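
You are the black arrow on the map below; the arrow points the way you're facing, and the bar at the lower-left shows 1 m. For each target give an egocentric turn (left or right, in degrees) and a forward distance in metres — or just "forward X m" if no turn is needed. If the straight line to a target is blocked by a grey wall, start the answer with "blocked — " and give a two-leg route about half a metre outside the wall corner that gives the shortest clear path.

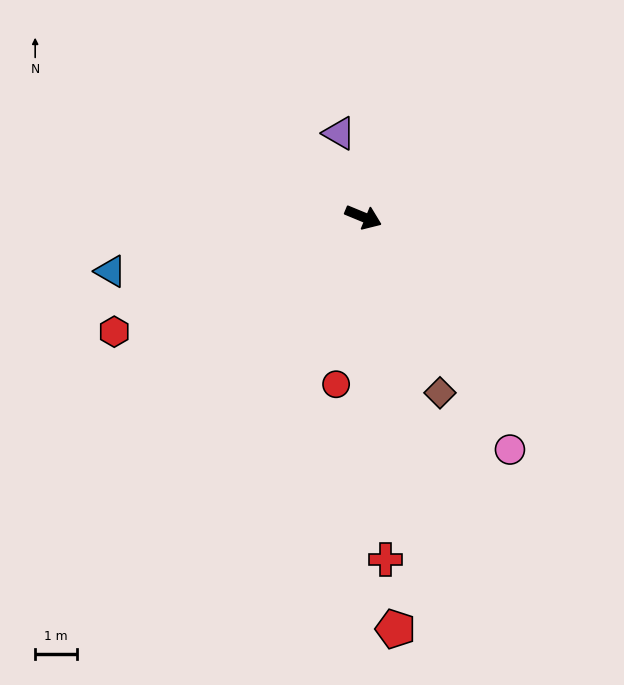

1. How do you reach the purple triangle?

turn left 129°, forward 2.1 m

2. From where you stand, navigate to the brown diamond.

turn right 44°, forward 4.5 m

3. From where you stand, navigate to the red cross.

turn right 64°, forward 8.1 m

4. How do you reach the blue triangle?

turn right 145°, forward 6.1 m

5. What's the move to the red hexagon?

turn right 133°, forward 6.5 m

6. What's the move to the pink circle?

turn right 35°, forward 6.5 m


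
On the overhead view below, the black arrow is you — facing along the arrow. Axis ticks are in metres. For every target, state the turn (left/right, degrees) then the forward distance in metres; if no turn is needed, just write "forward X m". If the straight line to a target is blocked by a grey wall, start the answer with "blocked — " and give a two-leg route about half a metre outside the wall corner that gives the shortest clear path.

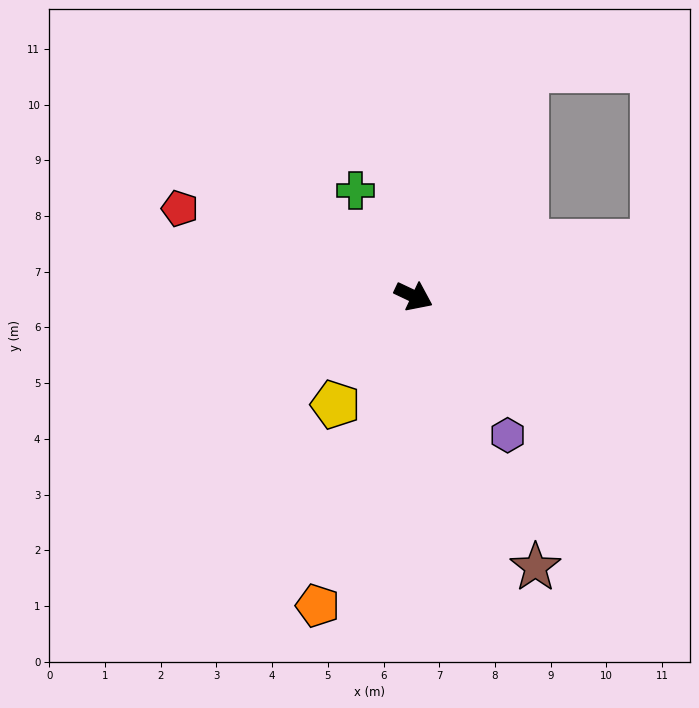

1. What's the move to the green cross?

turn left 144°, forward 2.2 m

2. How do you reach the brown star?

turn right 40°, forward 5.3 m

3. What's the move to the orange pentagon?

turn right 82°, forward 5.8 m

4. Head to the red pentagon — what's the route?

turn right 175°, forward 4.5 m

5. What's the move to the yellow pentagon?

turn right 101°, forward 2.4 m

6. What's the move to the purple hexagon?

turn right 31°, forward 3.0 m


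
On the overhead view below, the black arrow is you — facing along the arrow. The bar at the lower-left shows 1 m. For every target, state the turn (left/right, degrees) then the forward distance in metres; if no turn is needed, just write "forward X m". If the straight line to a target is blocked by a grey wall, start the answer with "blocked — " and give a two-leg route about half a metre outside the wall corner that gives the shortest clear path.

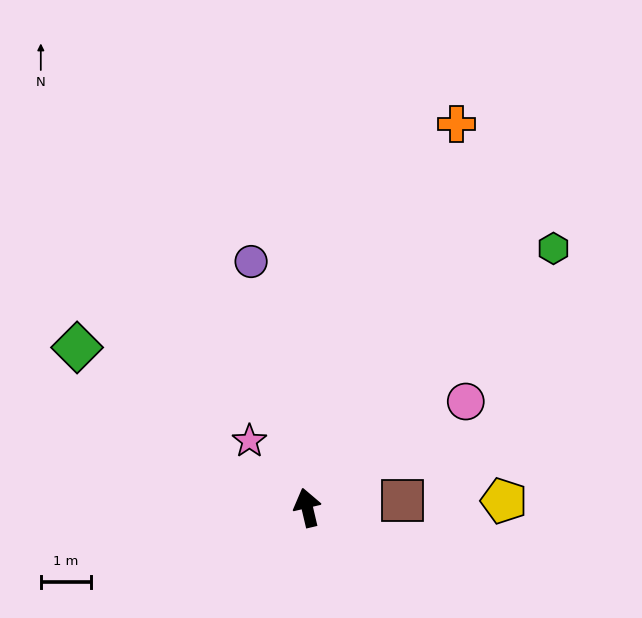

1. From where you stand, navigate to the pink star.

turn left 28°, forward 1.7 m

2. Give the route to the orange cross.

turn right 35°, forward 8.1 m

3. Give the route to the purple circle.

forward 5.0 m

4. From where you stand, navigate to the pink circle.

turn right 69°, forward 3.8 m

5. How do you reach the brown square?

turn right 99°, forward 1.9 m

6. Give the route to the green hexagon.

turn right 57°, forward 7.1 m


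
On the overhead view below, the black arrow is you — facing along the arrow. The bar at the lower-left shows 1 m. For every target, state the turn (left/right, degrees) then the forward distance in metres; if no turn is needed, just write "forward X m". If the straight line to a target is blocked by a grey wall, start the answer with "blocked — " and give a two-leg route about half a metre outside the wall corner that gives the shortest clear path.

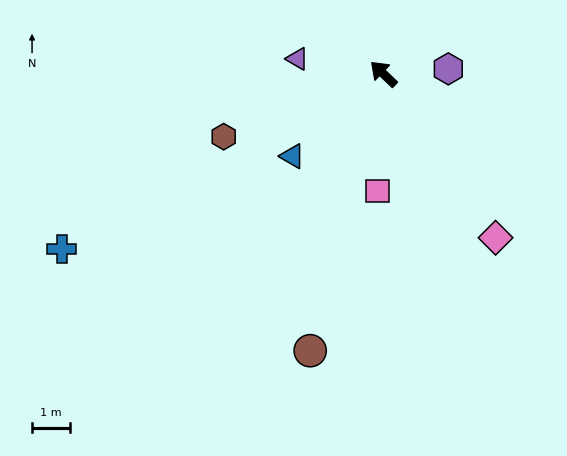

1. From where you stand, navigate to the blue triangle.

turn left 86°, forward 3.2 m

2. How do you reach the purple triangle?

turn left 34°, forward 2.3 m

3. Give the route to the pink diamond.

turn left 168°, forward 5.2 m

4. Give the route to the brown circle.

turn left 119°, forward 7.5 m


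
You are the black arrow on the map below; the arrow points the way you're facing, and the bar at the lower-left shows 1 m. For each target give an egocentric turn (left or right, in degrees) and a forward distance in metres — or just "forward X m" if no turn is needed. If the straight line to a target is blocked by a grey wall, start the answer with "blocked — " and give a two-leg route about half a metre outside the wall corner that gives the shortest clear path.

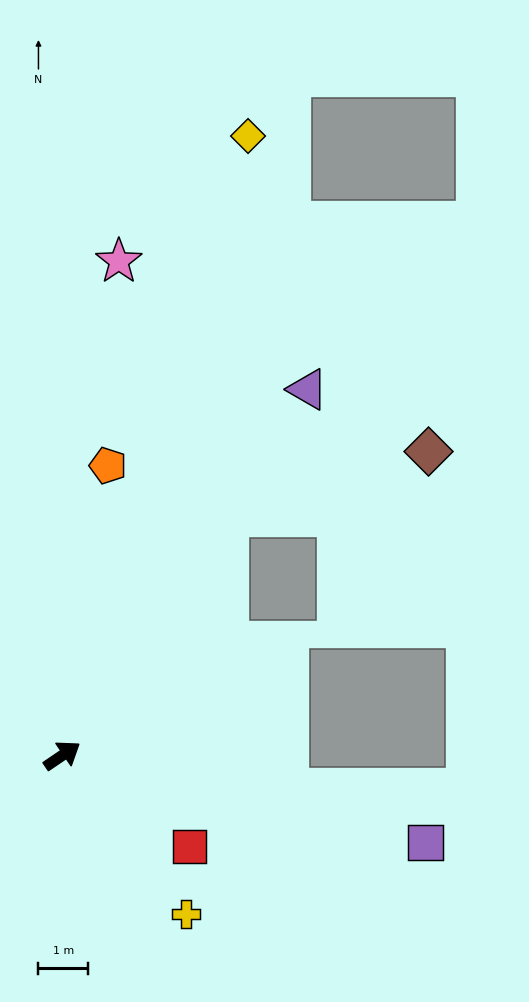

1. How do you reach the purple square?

turn right 48°, forward 7.6 m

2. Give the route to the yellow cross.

turn right 86°, forward 4.1 m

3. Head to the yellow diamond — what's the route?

turn left 39°, forward 13.1 m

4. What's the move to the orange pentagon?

turn left 47°, forward 5.9 m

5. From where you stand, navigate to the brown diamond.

blocked — turn left 21°, forward 5.9 m, then turn right 37°, forward 4.3 m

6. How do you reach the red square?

turn right 70°, forward 3.2 m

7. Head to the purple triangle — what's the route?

turn left 22°, forward 8.9 m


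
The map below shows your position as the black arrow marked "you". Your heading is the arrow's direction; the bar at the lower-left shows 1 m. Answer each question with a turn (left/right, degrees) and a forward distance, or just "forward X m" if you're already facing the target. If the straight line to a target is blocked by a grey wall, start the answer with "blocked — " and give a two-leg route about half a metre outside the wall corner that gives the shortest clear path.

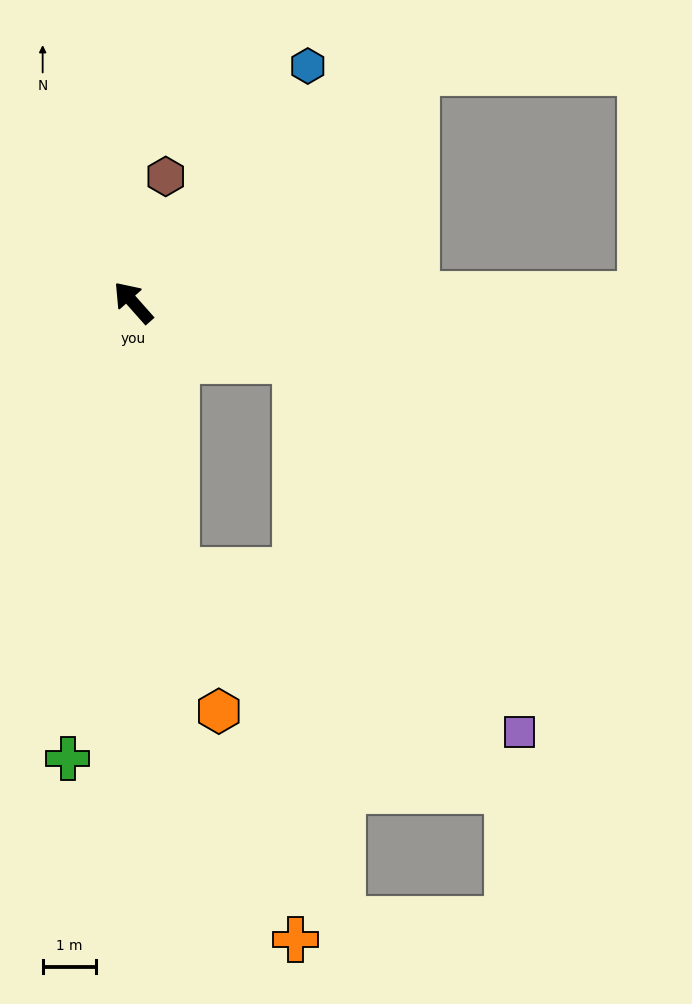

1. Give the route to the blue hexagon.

turn right 78°, forward 5.6 m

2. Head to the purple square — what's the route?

blocked — turn right 151°, forward 3.3 m, then turn right 39°, forward 8.2 m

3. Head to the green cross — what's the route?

turn left 130°, forward 8.7 m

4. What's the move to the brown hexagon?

turn right 56°, forward 2.5 m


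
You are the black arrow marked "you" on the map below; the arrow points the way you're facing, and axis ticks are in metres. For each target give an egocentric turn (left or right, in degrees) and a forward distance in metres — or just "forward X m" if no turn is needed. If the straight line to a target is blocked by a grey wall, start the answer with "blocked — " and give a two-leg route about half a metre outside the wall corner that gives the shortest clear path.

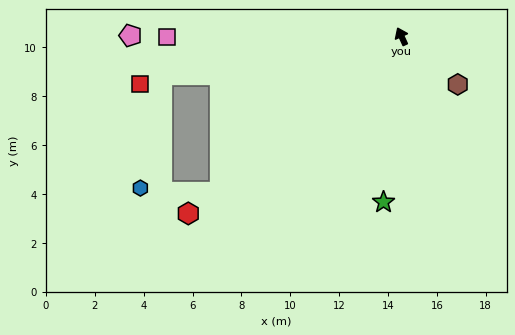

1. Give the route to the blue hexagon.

blocked — turn left 75°, forward 9.9 m, then turn left 70°, forward 4.7 m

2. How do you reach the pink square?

turn left 65°, forward 9.6 m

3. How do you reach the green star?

turn left 149°, forward 6.8 m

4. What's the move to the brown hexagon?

turn right 155°, forward 3.0 m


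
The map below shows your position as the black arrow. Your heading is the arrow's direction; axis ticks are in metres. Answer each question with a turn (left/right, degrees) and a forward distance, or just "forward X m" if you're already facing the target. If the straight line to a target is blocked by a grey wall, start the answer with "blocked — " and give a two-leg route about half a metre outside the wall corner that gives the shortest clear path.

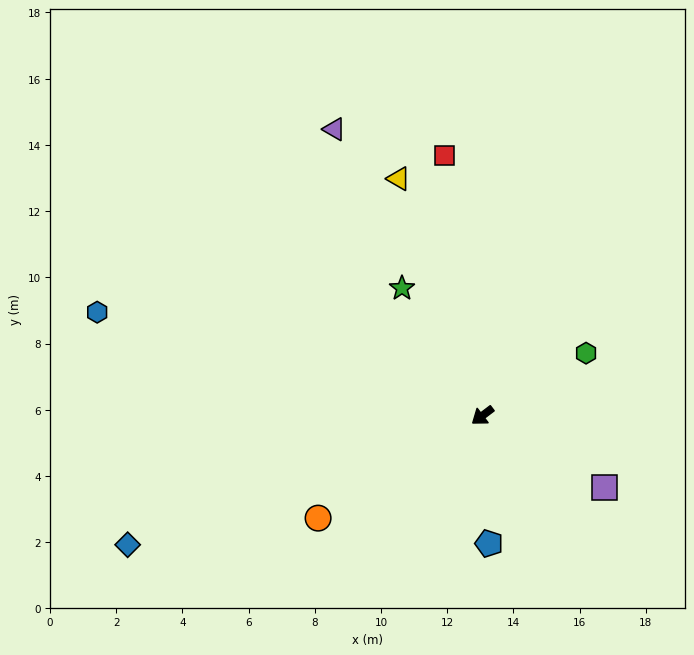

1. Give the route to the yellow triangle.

turn right 108°, forward 7.6 m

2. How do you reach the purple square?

turn left 112°, forward 4.3 m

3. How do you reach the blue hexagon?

turn right 52°, forward 12.1 m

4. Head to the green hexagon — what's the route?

turn left 174°, forward 3.7 m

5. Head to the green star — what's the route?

turn right 95°, forward 4.6 m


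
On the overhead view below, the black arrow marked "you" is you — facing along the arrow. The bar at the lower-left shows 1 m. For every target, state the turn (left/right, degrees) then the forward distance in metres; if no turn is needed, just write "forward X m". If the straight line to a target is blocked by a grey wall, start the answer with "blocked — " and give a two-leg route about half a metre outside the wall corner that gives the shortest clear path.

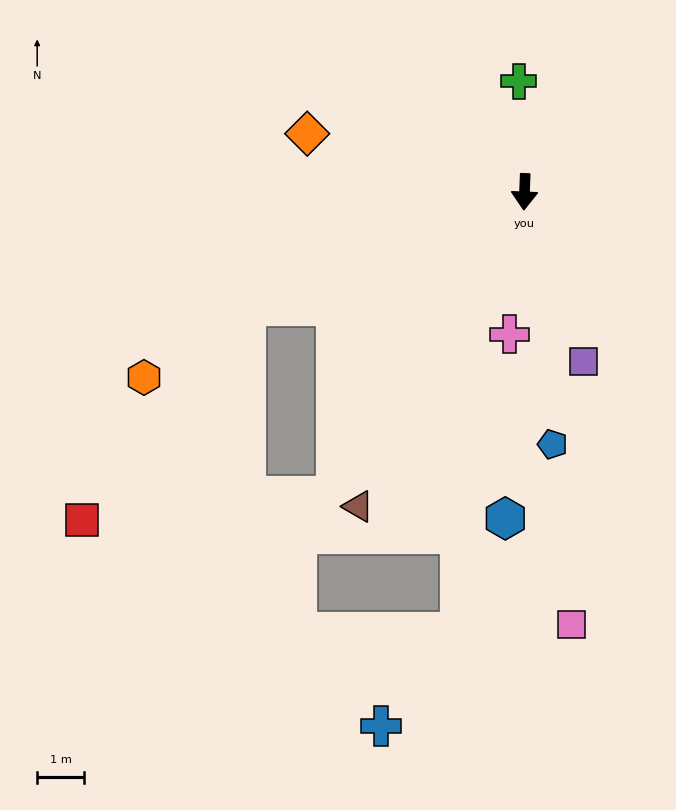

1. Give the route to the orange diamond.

turn right 103°, forward 4.8 m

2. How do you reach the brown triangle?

turn right 26°, forward 7.6 m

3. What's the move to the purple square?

turn left 21°, forward 3.8 m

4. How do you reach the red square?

blocked — turn right 65°, forward 6.4 m, then turn left 30°, forward 5.7 m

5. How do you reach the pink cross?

turn right 4°, forward 3.1 m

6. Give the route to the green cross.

turn right 175°, forward 2.4 m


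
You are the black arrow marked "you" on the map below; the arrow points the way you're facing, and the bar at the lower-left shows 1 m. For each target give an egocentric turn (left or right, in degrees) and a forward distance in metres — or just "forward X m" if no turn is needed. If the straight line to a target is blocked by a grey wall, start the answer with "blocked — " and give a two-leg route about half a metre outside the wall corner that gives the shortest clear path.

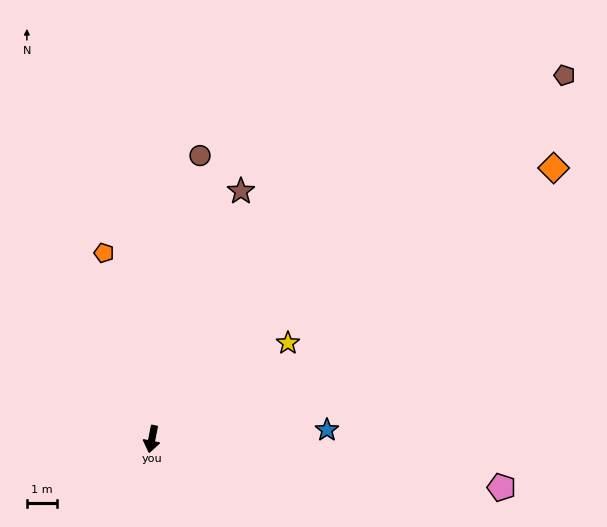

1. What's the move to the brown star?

turn left 171°, forward 8.9 m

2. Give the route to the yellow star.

turn left 136°, forward 5.6 m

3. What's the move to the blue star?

turn left 104°, forward 5.9 m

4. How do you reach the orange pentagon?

turn right 154°, forward 6.5 m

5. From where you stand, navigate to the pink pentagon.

turn left 93°, forward 11.9 m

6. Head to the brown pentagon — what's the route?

turn left 143°, forward 18.5 m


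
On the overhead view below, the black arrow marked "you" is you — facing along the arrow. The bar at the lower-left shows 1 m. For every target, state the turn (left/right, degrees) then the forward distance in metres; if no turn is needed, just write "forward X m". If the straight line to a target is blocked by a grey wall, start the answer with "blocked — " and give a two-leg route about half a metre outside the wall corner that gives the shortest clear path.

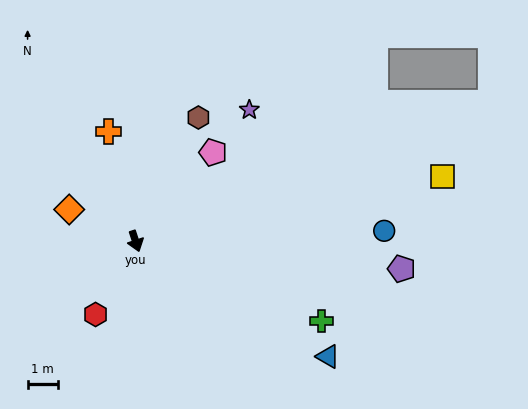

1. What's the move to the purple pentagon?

turn left 66°, forward 8.8 m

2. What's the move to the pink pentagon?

turn left 121°, forward 3.9 m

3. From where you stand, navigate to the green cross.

turn left 49°, forward 6.7 m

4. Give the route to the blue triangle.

turn left 41°, forward 7.4 m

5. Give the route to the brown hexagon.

turn left 135°, forward 4.6 m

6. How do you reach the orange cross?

turn left 176°, forward 3.7 m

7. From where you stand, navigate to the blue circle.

turn left 74°, forward 8.2 m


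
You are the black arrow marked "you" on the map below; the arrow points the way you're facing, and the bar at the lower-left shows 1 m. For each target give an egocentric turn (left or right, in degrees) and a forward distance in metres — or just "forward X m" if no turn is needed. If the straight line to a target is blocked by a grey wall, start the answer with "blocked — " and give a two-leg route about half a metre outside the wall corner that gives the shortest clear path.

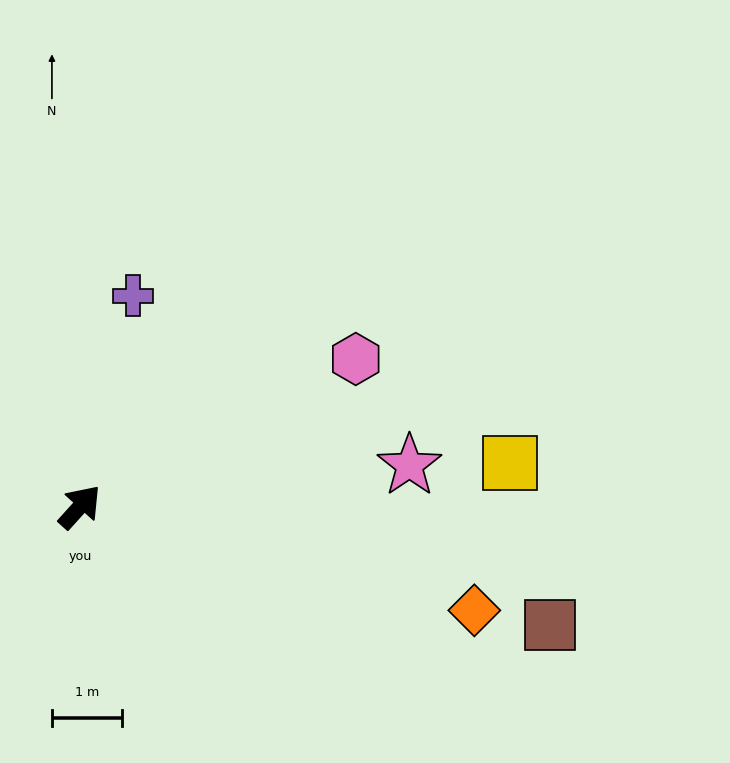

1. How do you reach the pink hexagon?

turn right 20°, forward 4.5 m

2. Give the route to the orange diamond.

turn right 63°, forward 5.9 m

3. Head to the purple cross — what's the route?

turn left 28°, forward 3.1 m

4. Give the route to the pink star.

turn right 41°, forward 4.8 m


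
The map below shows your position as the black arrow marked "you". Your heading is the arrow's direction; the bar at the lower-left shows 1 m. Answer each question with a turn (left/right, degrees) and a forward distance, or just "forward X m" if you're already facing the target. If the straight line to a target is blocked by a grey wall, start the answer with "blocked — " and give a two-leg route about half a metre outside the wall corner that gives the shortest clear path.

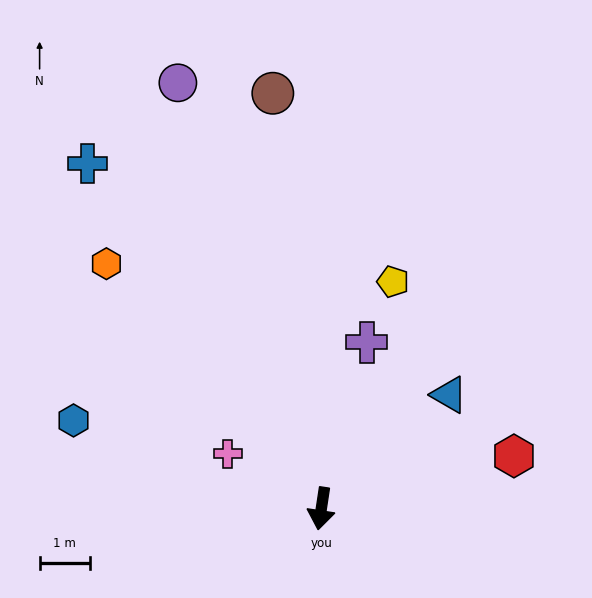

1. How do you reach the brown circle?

turn right 165°, forward 8.3 m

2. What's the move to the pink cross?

turn right 112°, forward 2.2 m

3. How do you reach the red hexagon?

turn left 114°, forward 4.0 m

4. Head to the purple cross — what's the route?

turn left 173°, forward 3.4 m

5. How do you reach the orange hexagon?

turn right 130°, forward 6.5 m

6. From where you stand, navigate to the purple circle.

turn right 153°, forward 8.9 m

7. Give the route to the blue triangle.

turn left 140°, forward 3.4 m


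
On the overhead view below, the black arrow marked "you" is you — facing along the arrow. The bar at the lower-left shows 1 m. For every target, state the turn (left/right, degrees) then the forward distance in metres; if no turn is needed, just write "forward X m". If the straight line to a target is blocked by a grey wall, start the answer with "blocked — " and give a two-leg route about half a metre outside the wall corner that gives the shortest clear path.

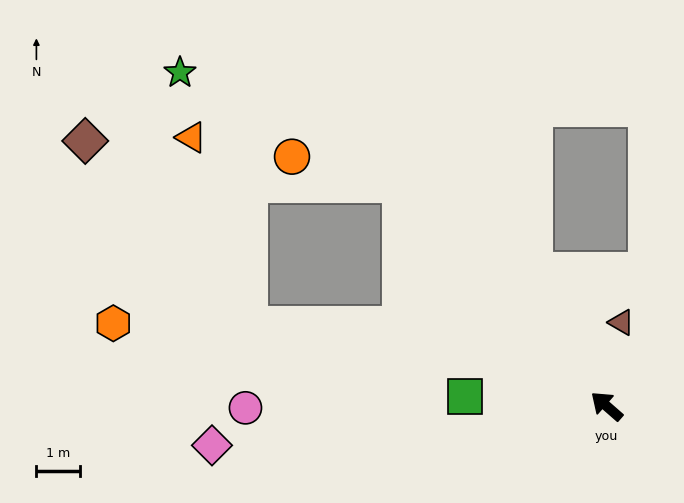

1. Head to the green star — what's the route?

blocked — turn right 6°, forward 6.9 m, then turn left 20°, forward 5.6 m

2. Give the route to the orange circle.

blocked — turn right 6°, forward 6.9 m, then turn left 33°, forward 2.6 m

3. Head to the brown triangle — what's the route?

turn right 59°, forward 1.9 m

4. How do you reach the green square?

turn left 37°, forward 3.2 m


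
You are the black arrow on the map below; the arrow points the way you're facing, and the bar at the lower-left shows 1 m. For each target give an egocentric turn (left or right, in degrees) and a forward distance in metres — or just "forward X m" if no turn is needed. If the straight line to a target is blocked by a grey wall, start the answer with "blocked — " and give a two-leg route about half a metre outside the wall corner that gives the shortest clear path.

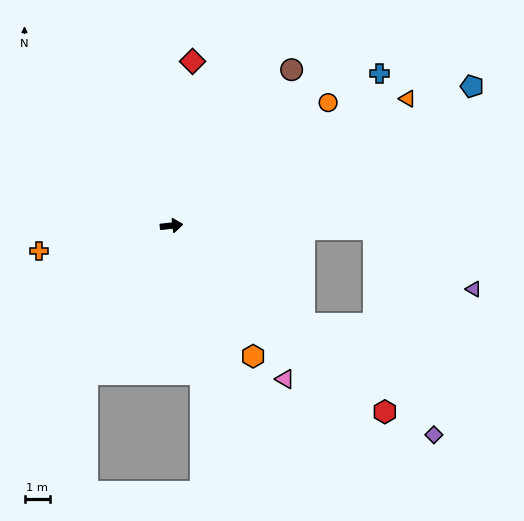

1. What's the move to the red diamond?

turn left 76°, forward 6.5 m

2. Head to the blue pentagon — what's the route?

turn left 19°, forward 13.0 m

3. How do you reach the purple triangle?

blocked — turn right 7°, forward 7.9 m, then turn right 30°, forward 4.6 m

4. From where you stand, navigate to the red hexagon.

turn right 47°, forward 11.1 m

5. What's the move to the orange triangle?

turn left 22°, forward 10.5 m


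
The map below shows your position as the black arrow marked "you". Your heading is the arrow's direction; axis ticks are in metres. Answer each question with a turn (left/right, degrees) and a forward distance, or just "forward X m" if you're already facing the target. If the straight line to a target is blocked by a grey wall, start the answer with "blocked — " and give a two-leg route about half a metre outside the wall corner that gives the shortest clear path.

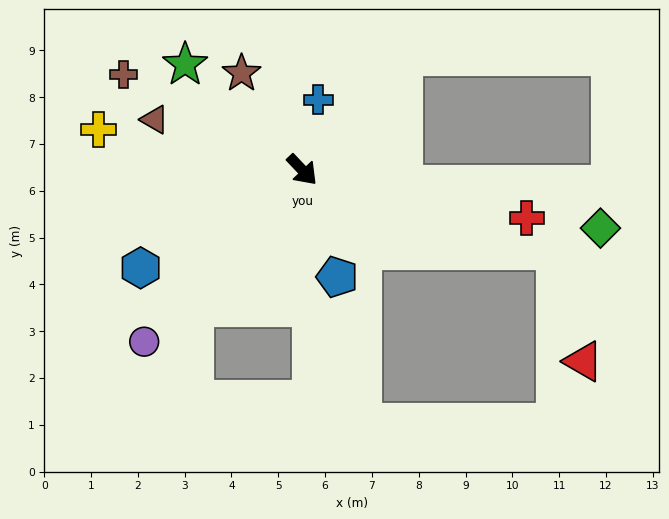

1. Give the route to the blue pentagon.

turn right 25°, forward 2.4 m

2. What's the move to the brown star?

turn left 169°, forward 2.4 m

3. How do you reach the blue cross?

turn left 124°, forward 1.5 m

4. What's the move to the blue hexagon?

turn right 102°, forward 4.0 m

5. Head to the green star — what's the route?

turn right 175°, forward 3.4 m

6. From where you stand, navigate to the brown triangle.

turn right 152°, forward 3.3 m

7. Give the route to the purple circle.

turn right 86°, forward 5.0 m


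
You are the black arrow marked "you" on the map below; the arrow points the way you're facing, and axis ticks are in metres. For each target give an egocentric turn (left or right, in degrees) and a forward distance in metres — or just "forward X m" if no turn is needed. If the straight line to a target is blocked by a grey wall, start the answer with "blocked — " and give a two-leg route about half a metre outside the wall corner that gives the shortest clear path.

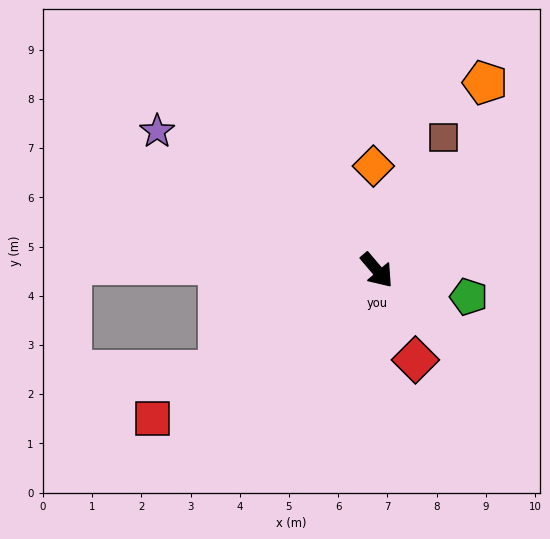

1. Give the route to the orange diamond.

turn left 142°, forward 2.1 m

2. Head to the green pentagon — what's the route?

turn left 33°, forward 1.9 m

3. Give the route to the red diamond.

turn right 17°, forward 2.0 m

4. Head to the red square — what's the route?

turn right 97°, forward 5.5 m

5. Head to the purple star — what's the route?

turn right 163°, forward 5.3 m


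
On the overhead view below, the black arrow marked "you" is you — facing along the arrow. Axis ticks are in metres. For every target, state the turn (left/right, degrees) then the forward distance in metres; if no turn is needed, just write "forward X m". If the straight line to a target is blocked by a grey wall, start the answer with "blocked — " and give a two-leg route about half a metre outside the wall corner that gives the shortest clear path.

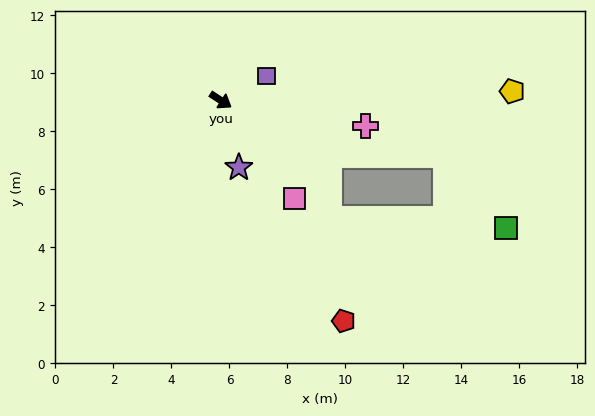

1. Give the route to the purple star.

turn right 42°, forward 2.4 m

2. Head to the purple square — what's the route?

turn left 61°, forward 1.8 m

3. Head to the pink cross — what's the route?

turn left 23°, forward 5.1 m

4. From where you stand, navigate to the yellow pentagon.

turn left 35°, forward 10.1 m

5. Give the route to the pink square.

turn right 20°, forward 4.2 m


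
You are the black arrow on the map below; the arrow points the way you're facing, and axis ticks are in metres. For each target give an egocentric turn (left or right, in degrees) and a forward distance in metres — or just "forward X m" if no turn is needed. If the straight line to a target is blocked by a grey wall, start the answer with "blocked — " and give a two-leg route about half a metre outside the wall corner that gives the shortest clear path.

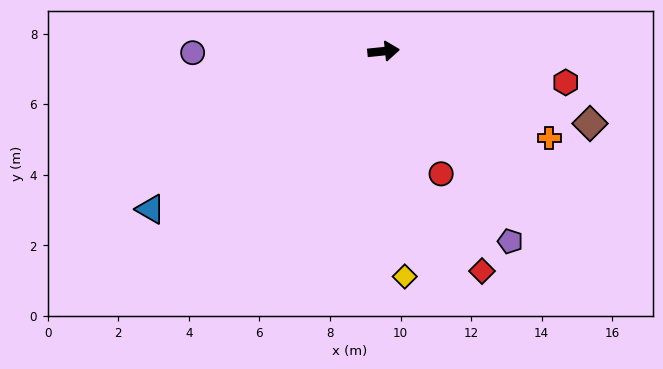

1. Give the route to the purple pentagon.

turn right 62°, forward 6.5 m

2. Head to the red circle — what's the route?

turn right 71°, forward 3.8 m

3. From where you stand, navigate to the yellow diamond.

turn right 91°, forward 6.4 m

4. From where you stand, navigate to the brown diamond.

turn right 25°, forward 6.2 m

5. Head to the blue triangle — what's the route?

turn right 152°, forward 8.0 m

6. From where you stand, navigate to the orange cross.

turn right 34°, forward 5.3 m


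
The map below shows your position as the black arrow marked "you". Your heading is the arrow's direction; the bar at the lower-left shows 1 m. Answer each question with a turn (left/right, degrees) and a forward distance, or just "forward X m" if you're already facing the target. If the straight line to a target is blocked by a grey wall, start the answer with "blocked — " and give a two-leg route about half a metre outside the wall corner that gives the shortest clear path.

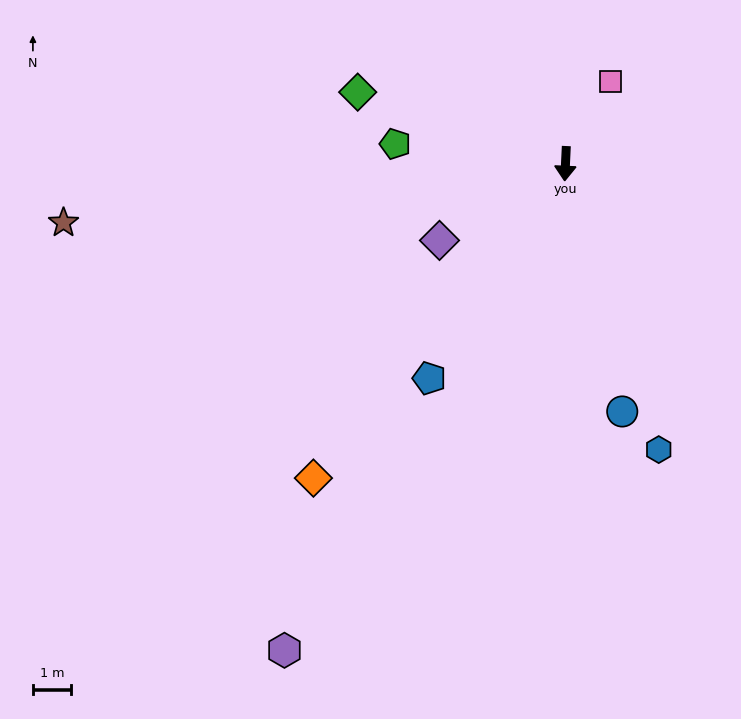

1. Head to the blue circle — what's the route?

turn left 16°, forward 6.7 m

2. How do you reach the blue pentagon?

turn right 30°, forward 6.7 m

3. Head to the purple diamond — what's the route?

turn right 56°, forward 3.9 m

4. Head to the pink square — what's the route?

turn left 154°, forward 2.5 m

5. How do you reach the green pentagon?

turn right 94°, forward 4.5 m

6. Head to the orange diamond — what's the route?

turn right 36°, forward 10.7 m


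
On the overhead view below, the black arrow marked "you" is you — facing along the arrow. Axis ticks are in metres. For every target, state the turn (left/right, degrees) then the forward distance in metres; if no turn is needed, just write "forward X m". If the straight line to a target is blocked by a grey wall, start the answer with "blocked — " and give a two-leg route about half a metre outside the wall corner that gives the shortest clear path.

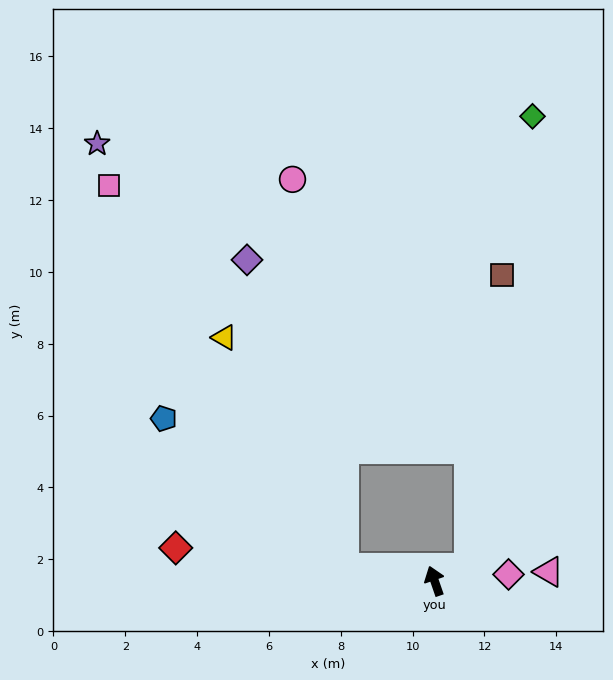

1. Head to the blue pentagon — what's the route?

blocked — turn left 63°, forward 2.6 m, then turn right 32°, forward 6.5 m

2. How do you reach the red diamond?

turn left 64°, forward 7.3 m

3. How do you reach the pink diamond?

turn right 104°, forward 2.1 m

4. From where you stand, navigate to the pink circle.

blocked — turn left 63°, forward 2.6 m, then turn right 75°, forward 10.9 m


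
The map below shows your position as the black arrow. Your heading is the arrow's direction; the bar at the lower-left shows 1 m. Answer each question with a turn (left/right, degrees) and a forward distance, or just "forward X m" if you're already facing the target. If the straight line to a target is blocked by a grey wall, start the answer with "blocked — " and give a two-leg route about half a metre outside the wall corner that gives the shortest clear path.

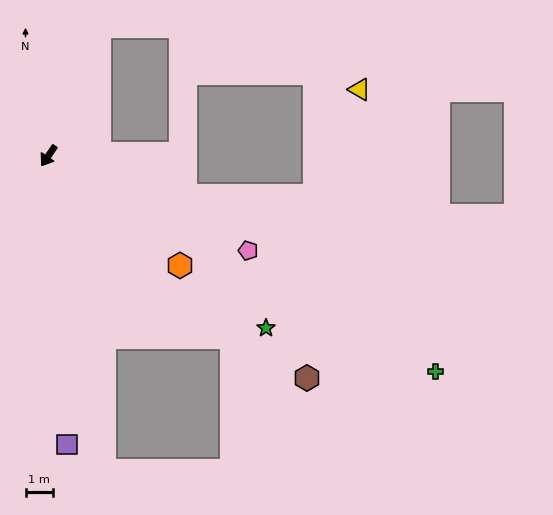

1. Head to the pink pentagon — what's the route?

turn left 99°, forward 8.1 m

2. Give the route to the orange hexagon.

turn left 84°, forward 6.3 m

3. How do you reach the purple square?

turn left 38°, forward 10.6 m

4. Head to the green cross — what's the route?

turn left 95°, forward 16.2 m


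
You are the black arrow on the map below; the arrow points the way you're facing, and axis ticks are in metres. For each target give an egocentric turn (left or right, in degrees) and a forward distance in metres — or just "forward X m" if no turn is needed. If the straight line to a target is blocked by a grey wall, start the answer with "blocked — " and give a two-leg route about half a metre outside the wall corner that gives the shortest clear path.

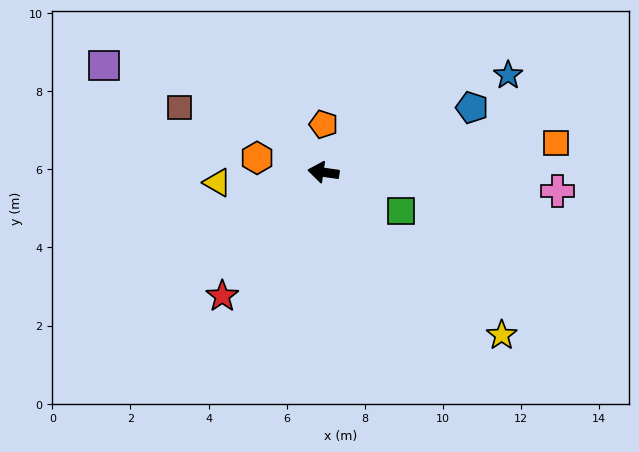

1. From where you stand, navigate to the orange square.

turn right 165°, forward 6.0 m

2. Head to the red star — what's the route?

turn left 59°, forward 4.1 m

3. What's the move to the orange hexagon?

turn right 4°, forward 1.7 m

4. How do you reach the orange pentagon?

turn right 82°, forward 1.2 m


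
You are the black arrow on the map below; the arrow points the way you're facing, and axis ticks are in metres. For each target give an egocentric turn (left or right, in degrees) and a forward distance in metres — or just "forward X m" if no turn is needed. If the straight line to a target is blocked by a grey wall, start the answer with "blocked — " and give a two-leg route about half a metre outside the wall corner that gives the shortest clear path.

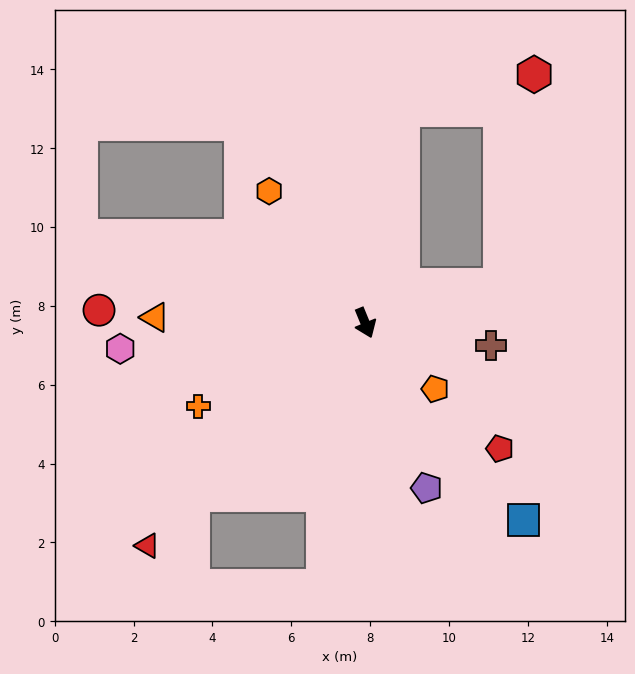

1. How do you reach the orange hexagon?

turn right 166°, forward 4.1 m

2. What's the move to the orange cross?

turn right 86°, forward 4.7 m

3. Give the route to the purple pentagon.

forward 4.5 m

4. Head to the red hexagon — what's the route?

blocked — turn left 148°, forward 5.5 m, then turn right 65°, forward 3.4 m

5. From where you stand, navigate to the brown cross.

turn left 57°, forward 3.2 m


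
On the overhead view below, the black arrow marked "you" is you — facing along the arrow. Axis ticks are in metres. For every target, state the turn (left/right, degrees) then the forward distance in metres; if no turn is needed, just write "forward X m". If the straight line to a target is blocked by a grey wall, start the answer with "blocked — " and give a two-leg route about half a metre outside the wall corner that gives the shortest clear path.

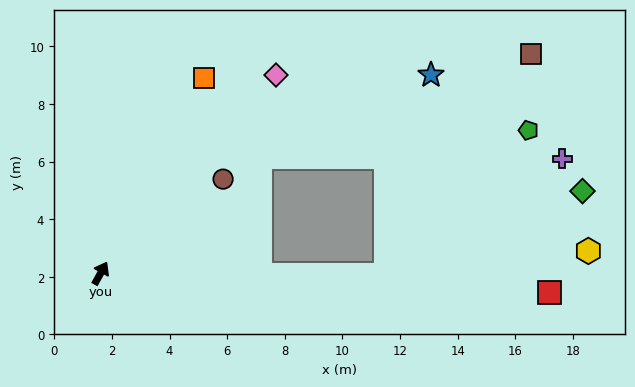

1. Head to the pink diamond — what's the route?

turn right 13°, forward 9.2 m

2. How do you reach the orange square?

forward 7.7 m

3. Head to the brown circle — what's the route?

turn right 24°, forward 5.4 m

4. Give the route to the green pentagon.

blocked — turn right 61°, forward 9.9 m, then turn left 45°, forward 7.1 m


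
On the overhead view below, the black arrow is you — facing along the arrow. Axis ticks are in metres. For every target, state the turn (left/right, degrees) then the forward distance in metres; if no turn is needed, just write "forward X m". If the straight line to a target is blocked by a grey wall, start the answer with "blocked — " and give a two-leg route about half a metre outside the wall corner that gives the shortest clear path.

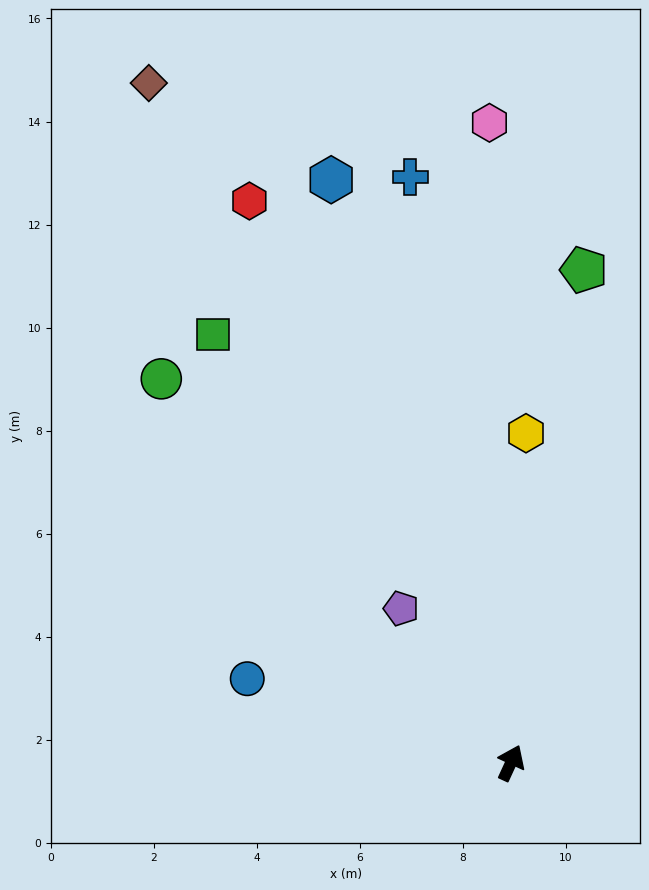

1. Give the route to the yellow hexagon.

turn left 22°, forward 6.4 m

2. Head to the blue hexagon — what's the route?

turn left 42°, forward 11.8 m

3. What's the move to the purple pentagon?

turn left 60°, forward 3.7 m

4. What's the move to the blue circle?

turn left 97°, forward 5.4 m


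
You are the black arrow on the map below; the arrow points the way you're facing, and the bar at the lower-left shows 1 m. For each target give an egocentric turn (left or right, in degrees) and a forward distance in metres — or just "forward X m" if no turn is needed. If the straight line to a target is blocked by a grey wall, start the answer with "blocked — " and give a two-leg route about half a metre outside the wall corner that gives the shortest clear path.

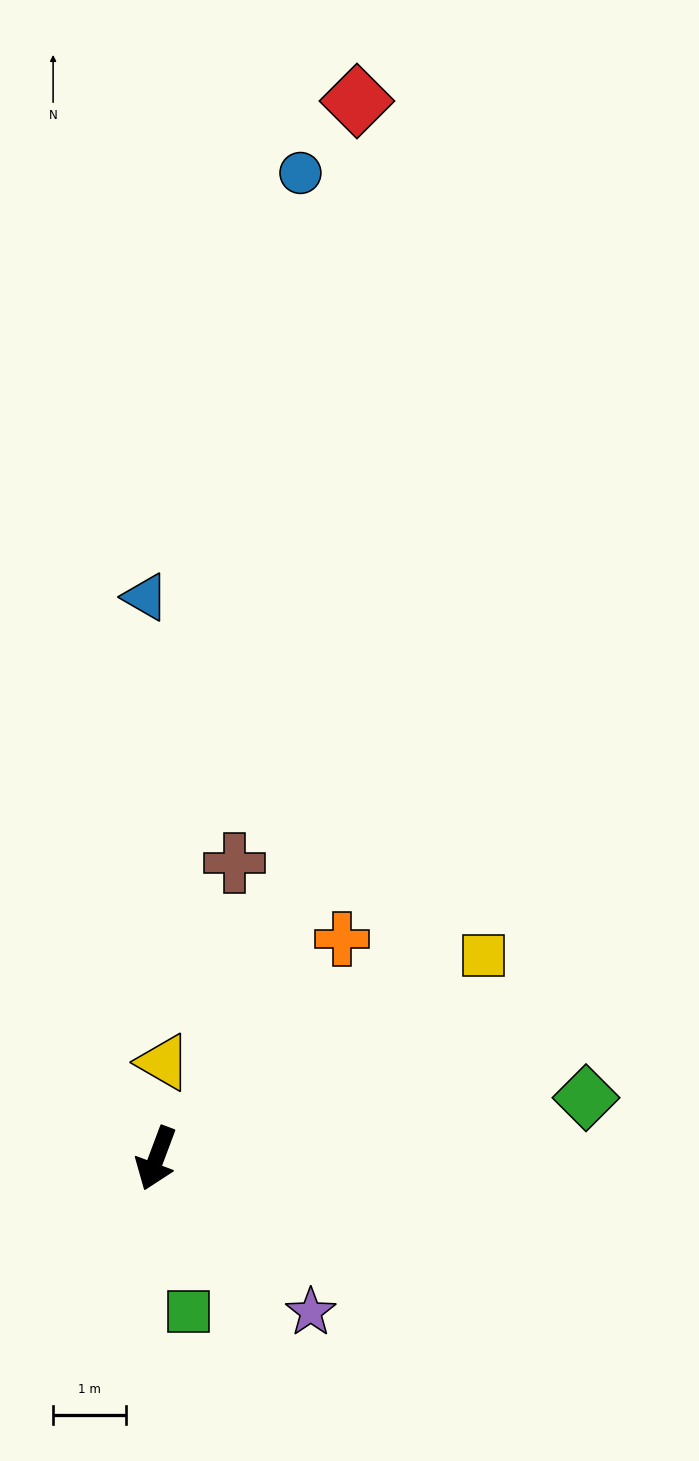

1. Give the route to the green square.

turn left 32°, forward 2.2 m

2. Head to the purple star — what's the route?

turn left 66°, forward 3.0 m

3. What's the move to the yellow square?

turn left 142°, forward 5.3 m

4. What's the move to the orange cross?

turn left 160°, forward 4.0 m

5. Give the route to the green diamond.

turn left 119°, forward 6.0 m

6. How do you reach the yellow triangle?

turn right 164°, forward 1.3 m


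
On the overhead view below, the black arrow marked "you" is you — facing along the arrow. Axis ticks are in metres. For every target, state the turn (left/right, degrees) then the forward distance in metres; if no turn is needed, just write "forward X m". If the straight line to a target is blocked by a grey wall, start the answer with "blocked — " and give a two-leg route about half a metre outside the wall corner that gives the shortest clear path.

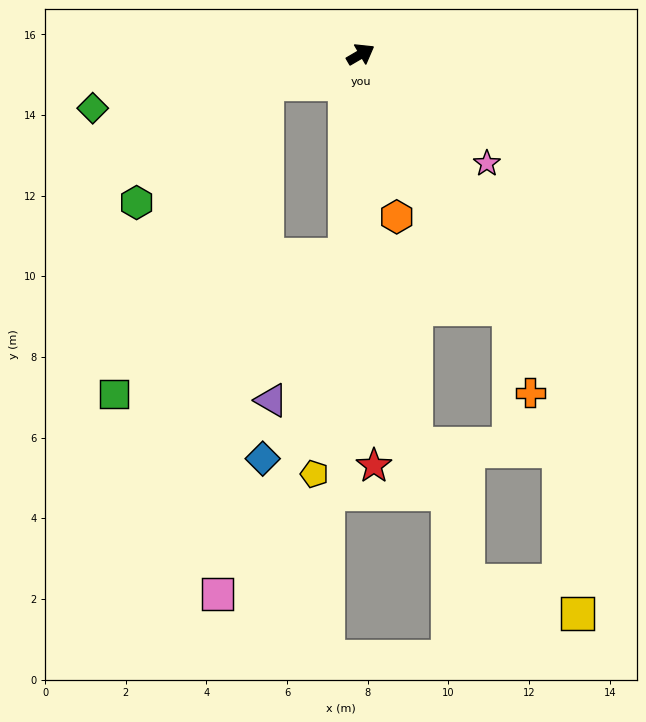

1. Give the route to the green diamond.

turn left 161°, forward 6.8 m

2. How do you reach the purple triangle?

blocked — turn right 125°, forward 5.0 m, then turn right 22°, forward 4.1 m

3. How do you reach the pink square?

blocked — turn left 167°, forward 2.4 m, then turn left 67°, forward 12.7 m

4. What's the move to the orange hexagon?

turn right 108°, forward 4.1 m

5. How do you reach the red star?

turn right 118°, forward 10.2 m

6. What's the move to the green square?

blocked — turn left 167°, forward 2.4 m, then turn left 46°, forward 8.6 m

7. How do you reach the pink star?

turn right 71°, forward 4.1 m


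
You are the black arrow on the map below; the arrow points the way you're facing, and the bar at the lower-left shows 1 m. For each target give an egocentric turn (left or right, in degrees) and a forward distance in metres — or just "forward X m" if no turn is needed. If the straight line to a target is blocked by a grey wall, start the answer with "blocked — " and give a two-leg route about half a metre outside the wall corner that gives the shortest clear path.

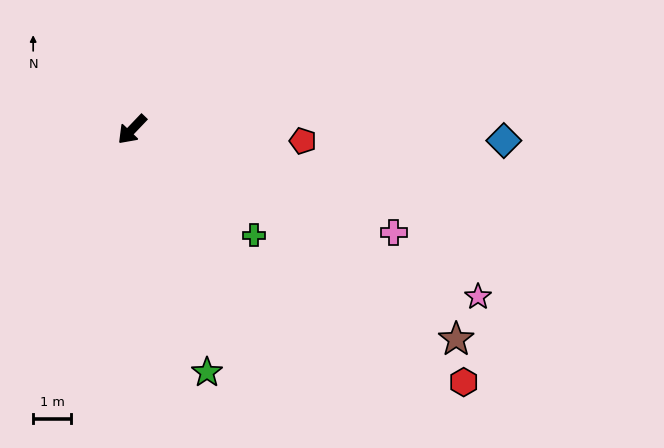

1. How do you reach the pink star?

turn left 108°, forward 10.1 m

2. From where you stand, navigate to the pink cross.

turn left 112°, forward 7.4 m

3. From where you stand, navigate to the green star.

turn left 61°, forward 6.7 m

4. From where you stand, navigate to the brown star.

turn left 101°, forward 10.1 m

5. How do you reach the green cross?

turn left 93°, forward 4.2 m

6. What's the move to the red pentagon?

turn left 130°, forward 4.5 m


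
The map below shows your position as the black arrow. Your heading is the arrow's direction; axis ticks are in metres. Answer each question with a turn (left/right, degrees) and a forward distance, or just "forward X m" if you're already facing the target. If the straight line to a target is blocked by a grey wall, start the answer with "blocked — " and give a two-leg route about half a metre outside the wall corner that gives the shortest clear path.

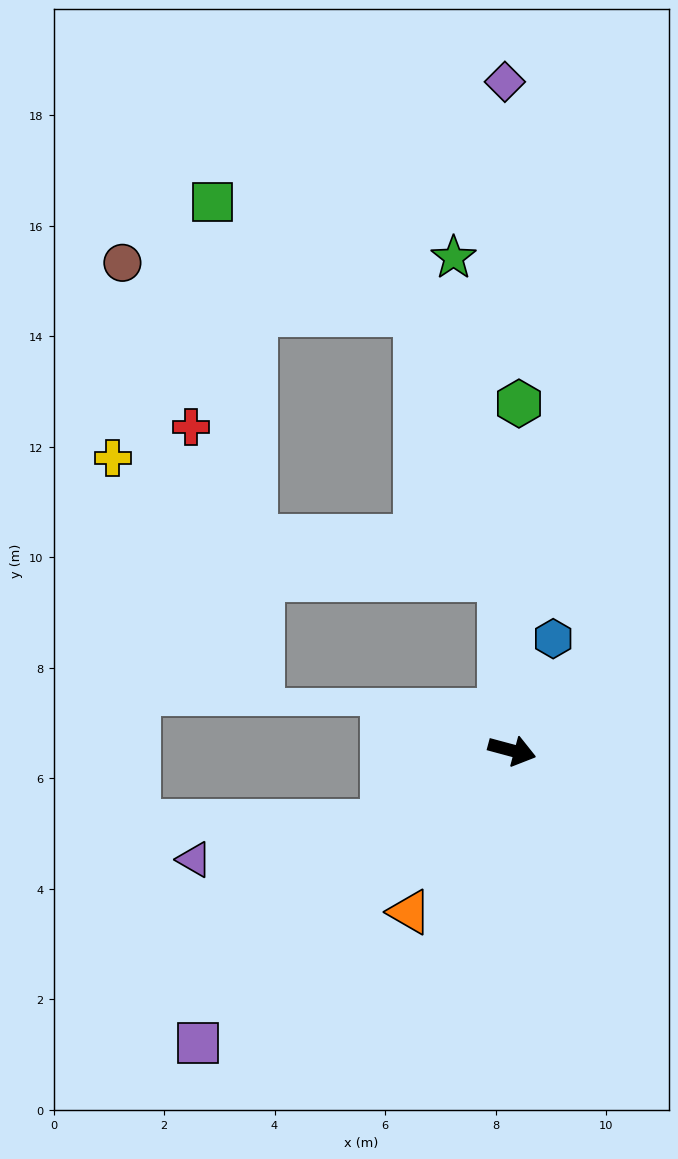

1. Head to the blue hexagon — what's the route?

turn left 85°, forward 2.2 m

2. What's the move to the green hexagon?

turn left 104°, forward 6.3 m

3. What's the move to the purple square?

turn right 122°, forward 7.8 m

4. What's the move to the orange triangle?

turn right 107°, forward 3.5 m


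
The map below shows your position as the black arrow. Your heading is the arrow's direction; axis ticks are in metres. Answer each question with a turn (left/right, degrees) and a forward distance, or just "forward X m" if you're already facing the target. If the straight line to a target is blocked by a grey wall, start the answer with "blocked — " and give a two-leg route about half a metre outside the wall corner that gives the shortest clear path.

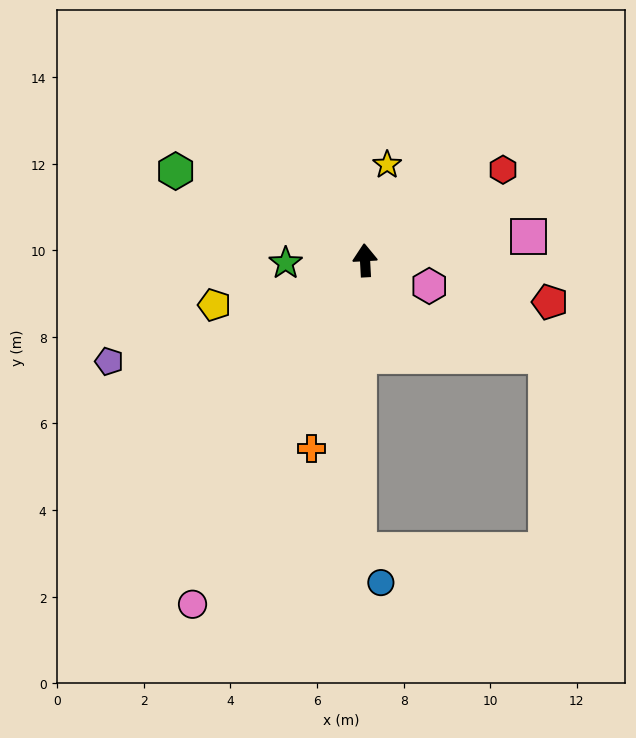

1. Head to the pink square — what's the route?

turn right 85°, forward 3.8 m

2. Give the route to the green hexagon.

turn left 62°, forward 4.8 m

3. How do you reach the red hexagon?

turn right 60°, forward 3.8 m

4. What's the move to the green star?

turn left 89°, forward 1.8 m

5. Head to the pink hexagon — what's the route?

turn right 115°, forward 1.6 m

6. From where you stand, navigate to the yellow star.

turn right 16°, forward 2.3 m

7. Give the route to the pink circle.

turn left 150°, forward 8.9 m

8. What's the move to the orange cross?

turn left 161°, forward 4.5 m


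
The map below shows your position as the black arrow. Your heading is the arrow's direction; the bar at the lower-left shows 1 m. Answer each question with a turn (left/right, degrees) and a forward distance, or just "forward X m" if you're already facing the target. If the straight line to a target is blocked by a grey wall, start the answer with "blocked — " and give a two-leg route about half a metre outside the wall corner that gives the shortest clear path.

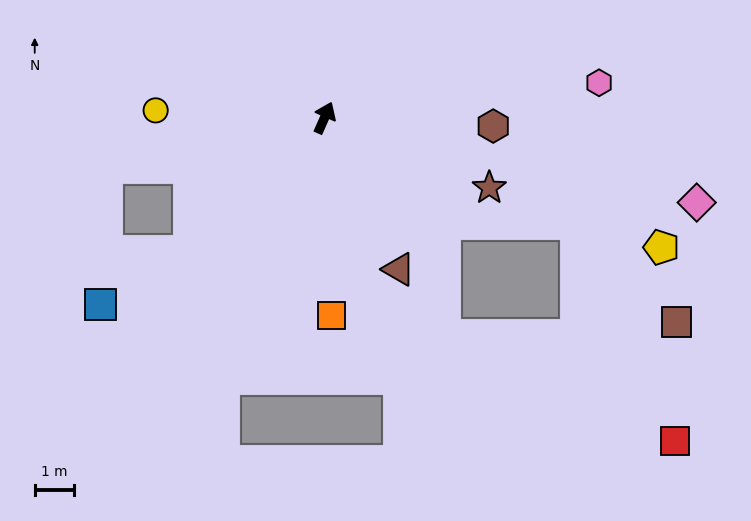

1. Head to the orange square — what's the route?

turn right 154°, forward 5.0 m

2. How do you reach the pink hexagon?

turn right 59°, forward 7.0 m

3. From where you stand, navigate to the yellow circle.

turn left 111°, forward 4.3 m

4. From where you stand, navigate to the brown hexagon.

turn right 69°, forward 4.3 m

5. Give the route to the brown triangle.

turn right 130°, forward 4.3 m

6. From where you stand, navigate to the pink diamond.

turn right 79°, forward 9.7 m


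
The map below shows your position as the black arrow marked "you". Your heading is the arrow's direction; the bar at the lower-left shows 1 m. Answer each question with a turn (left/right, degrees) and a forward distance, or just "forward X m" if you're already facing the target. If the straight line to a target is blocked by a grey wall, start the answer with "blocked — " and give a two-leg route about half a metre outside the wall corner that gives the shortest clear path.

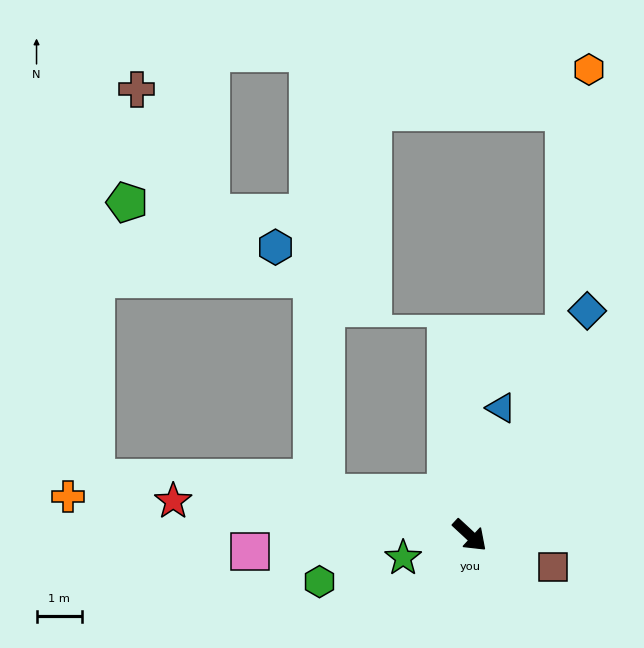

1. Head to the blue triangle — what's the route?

turn left 119°, forward 2.9 m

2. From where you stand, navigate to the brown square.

turn left 22°, forward 2.0 m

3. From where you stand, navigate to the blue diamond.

turn left 105°, forward 5.5 m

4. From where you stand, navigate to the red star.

turn right 144°, forward 6.5 m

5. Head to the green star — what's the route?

turn right 118°, forward 1.5 m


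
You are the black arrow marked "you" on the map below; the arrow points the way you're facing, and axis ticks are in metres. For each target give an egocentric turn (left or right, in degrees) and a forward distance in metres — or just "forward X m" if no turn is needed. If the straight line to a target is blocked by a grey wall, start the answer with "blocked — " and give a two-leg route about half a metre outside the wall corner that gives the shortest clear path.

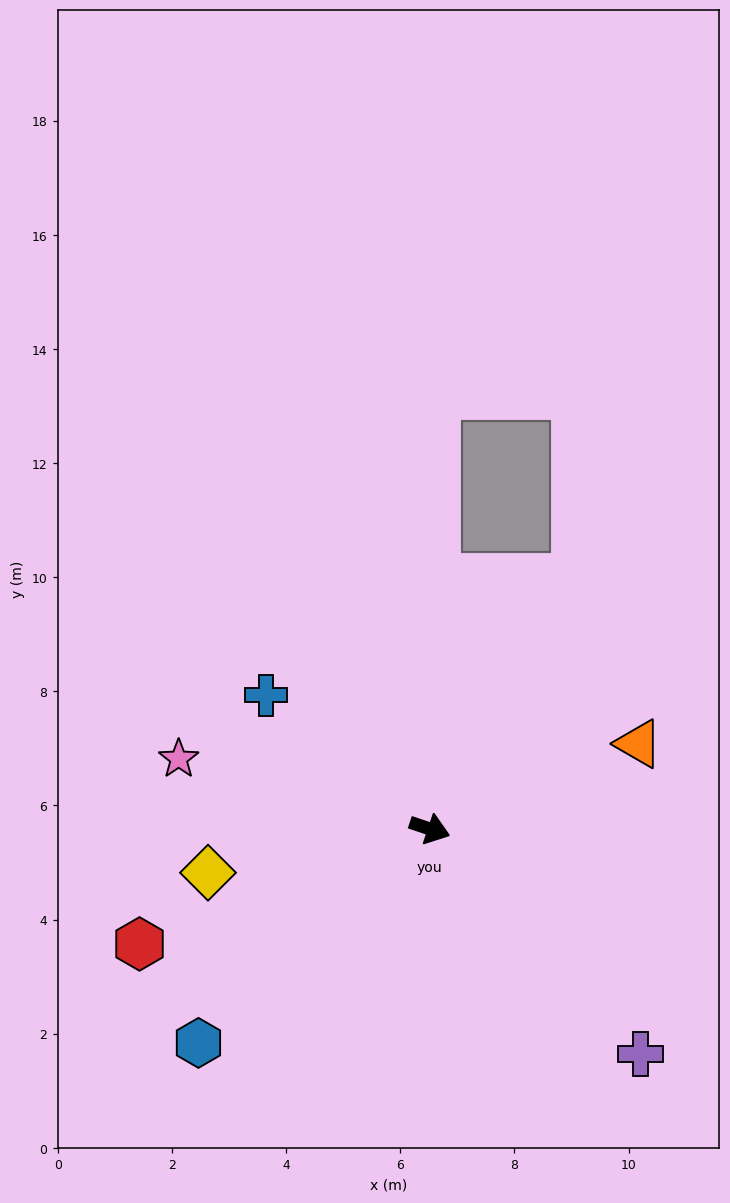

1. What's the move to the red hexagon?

turn right 140°, forward 5.5 m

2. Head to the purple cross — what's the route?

turn right 28°, forward 5.4 m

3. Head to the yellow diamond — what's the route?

turn right 150°, forward 4.0 m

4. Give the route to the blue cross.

turn left 159°, forward 3.7 m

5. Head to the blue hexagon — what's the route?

turn right 119°, forward 5.5 m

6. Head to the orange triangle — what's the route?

turn left 41°, forward 4.0 m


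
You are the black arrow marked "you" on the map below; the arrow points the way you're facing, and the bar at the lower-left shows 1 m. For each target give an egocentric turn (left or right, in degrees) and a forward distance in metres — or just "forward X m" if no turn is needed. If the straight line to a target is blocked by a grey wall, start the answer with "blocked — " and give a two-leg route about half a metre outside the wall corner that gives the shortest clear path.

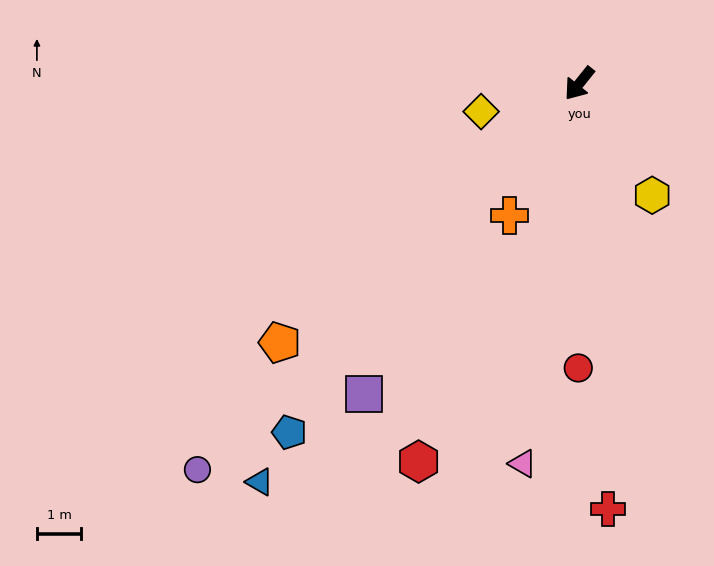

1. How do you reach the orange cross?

turn left 11°, forward 3.4 m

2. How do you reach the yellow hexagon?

turn left 72°, forward 3.0 m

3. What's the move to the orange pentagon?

turn right 10°, forward 8.9 m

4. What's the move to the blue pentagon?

forward 10.2 m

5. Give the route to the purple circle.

turn right 6°, forward 12.2 m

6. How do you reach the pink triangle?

turn left 30°, forward 8.7 m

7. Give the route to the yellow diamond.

turn right 35°, forward 2.3 m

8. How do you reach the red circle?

turn left 39°, forward 6.4 m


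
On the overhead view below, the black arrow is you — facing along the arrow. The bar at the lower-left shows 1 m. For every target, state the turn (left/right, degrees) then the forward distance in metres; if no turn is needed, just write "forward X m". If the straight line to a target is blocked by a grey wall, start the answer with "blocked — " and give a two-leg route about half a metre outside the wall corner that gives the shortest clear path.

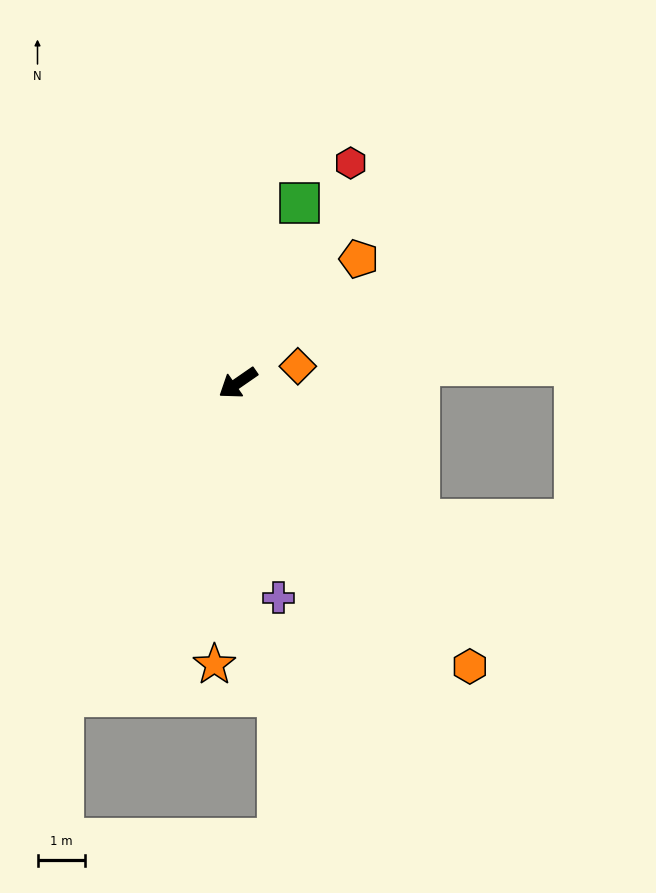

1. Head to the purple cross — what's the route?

turn left 66°, forward 4.6 m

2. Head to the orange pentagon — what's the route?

turn right 169°, forward 3.7 m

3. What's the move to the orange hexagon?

turn left 95°, forward 7.8 m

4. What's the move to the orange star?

turn left 51°, forward 6.0 m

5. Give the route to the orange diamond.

turn left 161°, forward 1.3 m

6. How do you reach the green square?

turn right 143°, forward 4.0 m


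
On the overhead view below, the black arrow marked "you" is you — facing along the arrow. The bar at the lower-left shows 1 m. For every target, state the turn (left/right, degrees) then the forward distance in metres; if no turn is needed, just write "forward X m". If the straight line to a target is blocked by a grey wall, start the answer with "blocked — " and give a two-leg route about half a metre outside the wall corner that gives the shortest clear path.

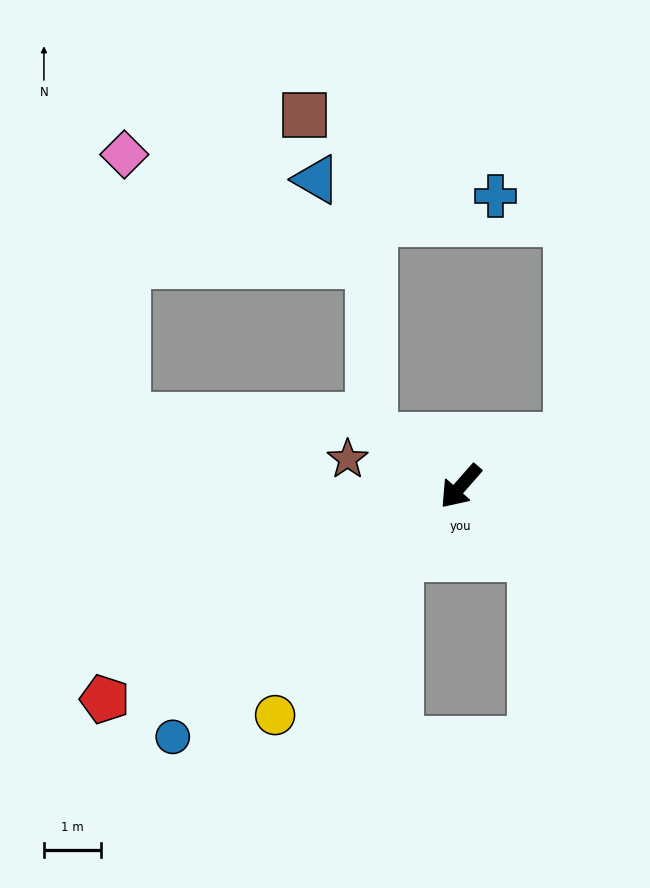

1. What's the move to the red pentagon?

turn right 18°, forward 7.2 m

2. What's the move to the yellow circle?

turn left 2°, forward 5.1 m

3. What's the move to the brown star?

turn right 62°, forward 2.0 m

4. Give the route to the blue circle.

turn right 8°, forward 6.6 m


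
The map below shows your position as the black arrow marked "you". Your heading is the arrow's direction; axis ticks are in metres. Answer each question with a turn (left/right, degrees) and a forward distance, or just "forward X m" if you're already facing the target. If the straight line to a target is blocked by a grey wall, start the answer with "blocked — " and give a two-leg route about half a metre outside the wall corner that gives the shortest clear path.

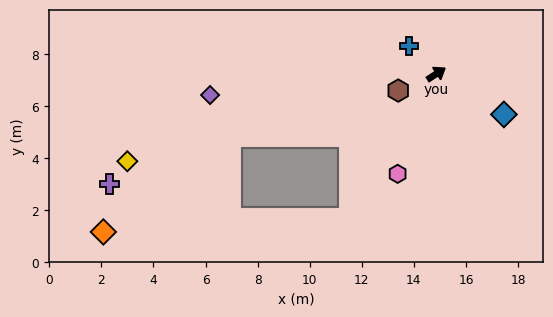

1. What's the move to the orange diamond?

blocked — turn right 154°, forward 6.5 m, then turn right 56°, forward 9.5 m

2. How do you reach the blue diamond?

turn right 64°, forward 3.0 m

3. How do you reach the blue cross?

turn left 101°, forward 1.5 m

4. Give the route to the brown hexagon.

turn left 170°, forward 1.6 m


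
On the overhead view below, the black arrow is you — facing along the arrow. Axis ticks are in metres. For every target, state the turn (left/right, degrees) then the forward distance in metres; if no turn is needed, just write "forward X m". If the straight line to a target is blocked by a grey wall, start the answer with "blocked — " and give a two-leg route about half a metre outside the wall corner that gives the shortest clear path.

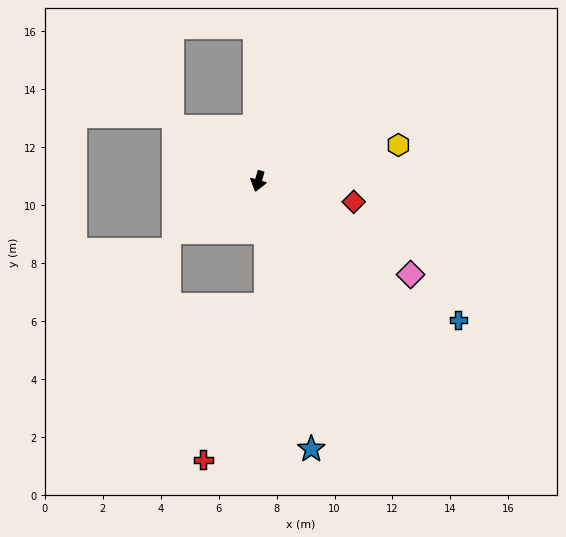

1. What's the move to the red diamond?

turn left 94°, forward 3.4 m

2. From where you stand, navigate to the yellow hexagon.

turn left 120°, forward 5.0 m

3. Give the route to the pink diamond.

turn left 74°, forward 6.2 m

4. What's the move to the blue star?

turn left 27°, forward 9.4 m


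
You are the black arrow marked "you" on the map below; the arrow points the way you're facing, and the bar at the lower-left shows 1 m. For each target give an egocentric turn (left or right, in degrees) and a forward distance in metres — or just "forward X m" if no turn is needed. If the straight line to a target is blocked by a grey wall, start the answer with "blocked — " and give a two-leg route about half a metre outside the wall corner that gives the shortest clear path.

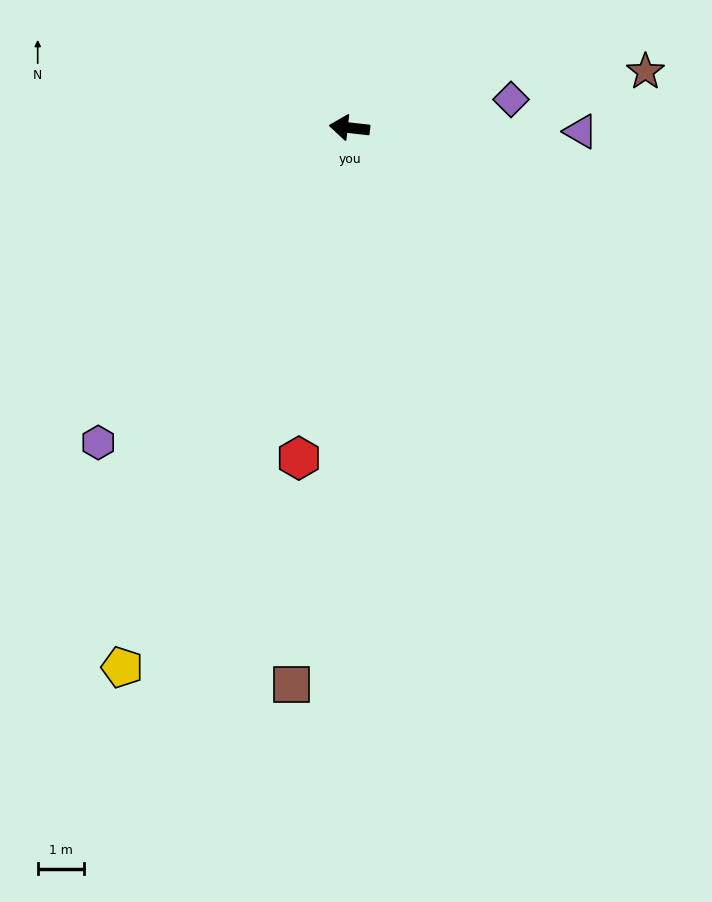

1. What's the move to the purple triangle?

turn right 175°, forward 5.0 m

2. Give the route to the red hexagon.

turn left 88°, forward 7.2 m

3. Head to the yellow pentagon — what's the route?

turn left 74°, forward 12.6 m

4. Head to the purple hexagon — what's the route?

turn left 58°, forward 8.7 m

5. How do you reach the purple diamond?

turn right 164°, forward 3.5 m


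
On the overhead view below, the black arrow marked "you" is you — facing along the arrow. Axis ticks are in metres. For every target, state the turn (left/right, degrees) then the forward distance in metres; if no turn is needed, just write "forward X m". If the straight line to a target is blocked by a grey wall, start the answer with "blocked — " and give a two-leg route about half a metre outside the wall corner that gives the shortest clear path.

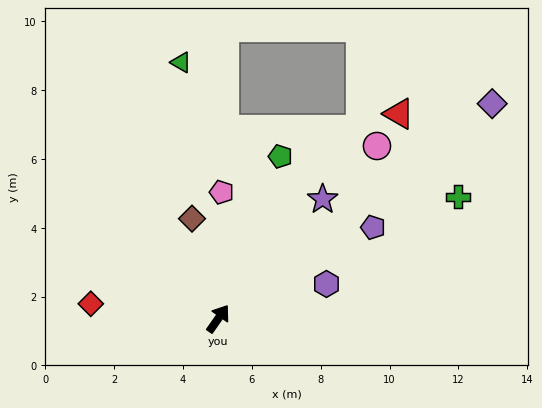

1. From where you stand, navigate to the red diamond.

turn left 118°, forward 3.7 m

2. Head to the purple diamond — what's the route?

turn right 17°, forward 10.1 m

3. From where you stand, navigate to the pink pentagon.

turn left 33°, forward 3.7 m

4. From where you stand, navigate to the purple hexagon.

turn right 37°, forward 3.3 m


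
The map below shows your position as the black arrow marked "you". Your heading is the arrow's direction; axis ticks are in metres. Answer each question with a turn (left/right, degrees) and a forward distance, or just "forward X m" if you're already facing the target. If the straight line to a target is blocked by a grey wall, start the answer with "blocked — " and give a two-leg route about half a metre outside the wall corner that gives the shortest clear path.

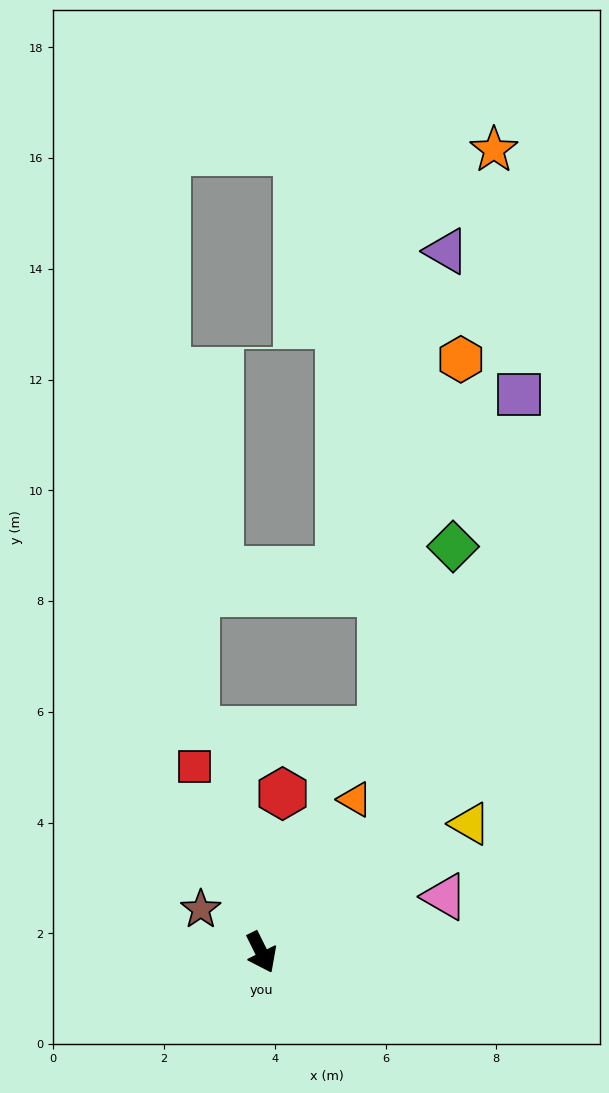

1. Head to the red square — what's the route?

turn left 173°, forward 3.6 m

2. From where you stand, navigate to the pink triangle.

turn left 81°, forward 3.5 m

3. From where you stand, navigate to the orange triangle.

turn left 122°, forward 3.2 m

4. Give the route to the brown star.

turn right 152°, forward 1.3 m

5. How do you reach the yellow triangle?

turn left 95°, forward 4.4 m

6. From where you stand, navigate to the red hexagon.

turn left 146°, forward 2.9 m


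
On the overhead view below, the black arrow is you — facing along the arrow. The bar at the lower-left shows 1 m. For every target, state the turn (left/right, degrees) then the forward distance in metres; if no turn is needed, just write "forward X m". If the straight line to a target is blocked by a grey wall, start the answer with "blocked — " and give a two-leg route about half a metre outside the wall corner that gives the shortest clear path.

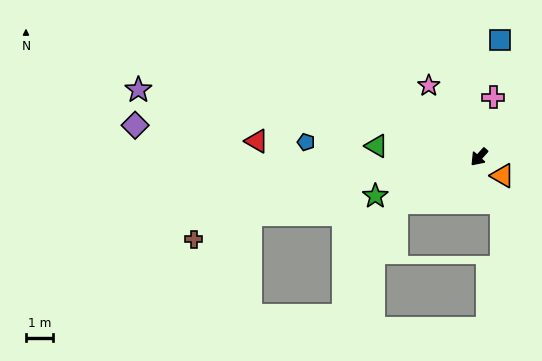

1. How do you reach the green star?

turn right 27°, forward 4.1 m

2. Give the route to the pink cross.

turn right 151°, forward 2.3 m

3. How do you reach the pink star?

turn right 103°, forward 3.2 m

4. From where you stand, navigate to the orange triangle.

turn left 94°, forward 1.1 m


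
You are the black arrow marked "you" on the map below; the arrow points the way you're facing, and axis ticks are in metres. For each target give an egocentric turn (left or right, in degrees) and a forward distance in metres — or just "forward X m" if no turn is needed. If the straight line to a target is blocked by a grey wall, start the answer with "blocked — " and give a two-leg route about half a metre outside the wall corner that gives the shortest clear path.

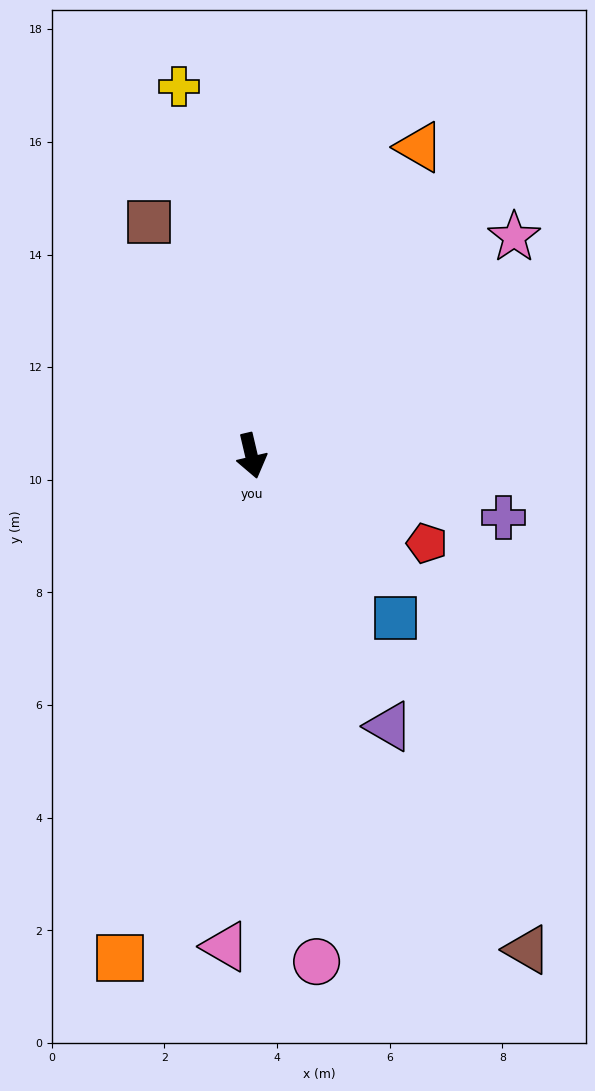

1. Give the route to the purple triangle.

turn left 14°, forward 5.4 m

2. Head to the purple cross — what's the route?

turn left 63°, forward 4.6 m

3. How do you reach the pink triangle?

turn right 16°, forward 8.7 m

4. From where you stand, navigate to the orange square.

turn right 28°, forward 9.2 m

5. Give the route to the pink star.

turn left 117°, forward 6.1 m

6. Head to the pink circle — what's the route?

turn right 6°, forward 9.1 m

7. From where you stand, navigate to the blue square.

turn left 28°, forward 3.8 m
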